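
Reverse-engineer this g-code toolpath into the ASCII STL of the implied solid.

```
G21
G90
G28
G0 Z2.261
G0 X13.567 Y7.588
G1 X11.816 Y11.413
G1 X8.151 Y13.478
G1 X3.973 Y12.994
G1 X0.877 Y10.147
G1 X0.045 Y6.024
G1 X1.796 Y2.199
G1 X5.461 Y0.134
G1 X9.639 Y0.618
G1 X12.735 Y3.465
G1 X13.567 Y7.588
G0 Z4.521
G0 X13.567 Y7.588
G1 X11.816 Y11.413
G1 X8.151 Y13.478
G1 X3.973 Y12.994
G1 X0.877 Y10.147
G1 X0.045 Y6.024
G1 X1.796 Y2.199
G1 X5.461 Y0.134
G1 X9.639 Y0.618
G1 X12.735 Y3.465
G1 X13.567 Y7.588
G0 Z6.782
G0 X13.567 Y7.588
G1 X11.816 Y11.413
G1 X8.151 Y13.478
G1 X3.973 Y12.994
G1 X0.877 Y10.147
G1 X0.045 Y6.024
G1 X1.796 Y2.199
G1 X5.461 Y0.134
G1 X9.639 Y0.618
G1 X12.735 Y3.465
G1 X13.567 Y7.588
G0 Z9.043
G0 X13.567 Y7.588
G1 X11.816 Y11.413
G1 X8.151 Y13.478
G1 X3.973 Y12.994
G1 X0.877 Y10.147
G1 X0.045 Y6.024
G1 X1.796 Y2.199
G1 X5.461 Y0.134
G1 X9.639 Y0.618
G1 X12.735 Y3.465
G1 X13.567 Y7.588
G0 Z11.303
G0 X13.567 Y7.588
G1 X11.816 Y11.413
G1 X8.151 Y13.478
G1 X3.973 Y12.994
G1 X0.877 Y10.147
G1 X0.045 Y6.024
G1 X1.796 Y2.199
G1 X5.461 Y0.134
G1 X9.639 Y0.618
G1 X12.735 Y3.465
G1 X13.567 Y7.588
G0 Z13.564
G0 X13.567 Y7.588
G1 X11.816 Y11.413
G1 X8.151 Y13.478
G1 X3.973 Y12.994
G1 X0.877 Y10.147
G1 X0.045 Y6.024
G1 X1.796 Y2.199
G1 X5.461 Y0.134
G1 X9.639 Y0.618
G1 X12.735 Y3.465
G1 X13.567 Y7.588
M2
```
solid part
  facet normal 0.0000 0.0000 -1.0000
    outer loop
      vertex 8.151 13.478 0.000
      vertex 11.816 11.413 0.000
      vertex 13.567 7.588 0.000
    endloop
  endfacet
  facet normal 0.0000 0.0000 -1.0000
    outer loop
      vertex 3.973 12.994 0.000
      vertex 8.151 13.478 0.000
      vertex 13.567 7.588 0.000
    endloop
  endfacet
  facet normal 0.0000 0.0000 -1.0000
    outer loop
      vertex 0.877 10.147 0.000
      vertex 3.973 12.994 0.000
      vertex 13.567 7.588 0.000
    endloop
  endfacet
  facet normal 0.0000 0.0000 -1.0000
    outer loop
      vertex 0.045 6.024 0.000
      vertex 0.877 10.147 0.000
      vertex 13.567 7.588 0.000
    endloop
  endfacet
  facet normal 0.0000 0.0000 -1.0000
    outer loop
      vertex 1.796 2.199 0.000
      vertex 0.045 6.024 0.000
      vertex 13.567 7.588 0.000
    endloop
  endfacet
  facet normal 0.0000 0.0000 -1.0000
    outer loop
      vertex 5.461 0.134 0.000
      vertex 1.796 2.199 0.000
      vertex 13.567 7.588 0.000
    endloop
  endfacet
  facet normal 0.0000 0.0000 -1.0000
    outer loop
      vertex 9.639 0.618 0.000
      vertex 5.461 0.134 0.000
      vertex 13.567 7.588 0.000
    endloop
  endfacet
  facet normal 0.0000 0.0000 -1.0000
    outer loop
      vertex 12.735 3.465 0.000
      vertex 9.639 0.618 0.000
      vertex 13.567 7.588 0.000
    endloop
  endfacet
  facet normal 0.0000 0.0000 1.0000
    outer loop
      vertex 13.567 7.588 13.564
      vertex 11.816 11.413 13.564
      vertex 8.151 13.478 13.564
    endloop
  endfacet
  facet normal 0.0000 0.0000 1.0000
    outer loop
      vertex 13.567 7.588 13.564
      vertex 8.151 13.478 13.564
      vertex 3.973 12.994 13.564
    endloop
  endfacet
  facet normal 0.0000 0.0000 1.0000
    outer loop
      vertex 13.567 7.588 13.564
      vertex 3.973 12.994 13.564
      vertex 0.877 10.147 13.564
    endloop
  endfacet
  facet normal 0.0000 0.0000 1.0000
    outer loop
      vertex 13.567 7.588 13.564
      vertex 0.877 10.147 13.564
      vertex 0.045 6.024 13.564
    endloop
  endfacet
  facet normal 0.0000 0.0000 1.0000
    outer loop
      vertex 13.567 7.588 13.564
      vertex 0.045 6.024 13.564
      vertex 1.796 2.199 13.564
    endloop
  endfacet
  facet normal 0.0000 0.0000 1.0000
    outer loop
      vertex 13.567 7.588 13.564
      vertex 1.796 2.199 13.564
      vertex 5.461 0.134 13.564
    endloop
  endfacet
  facet normal 0.0000 0.0000 1.0000
    outer loop
      vertex 13.567 7.588 13.564
      vertex 5.461 0.134 13.564
      vertex 9.639 0.618 13.564
    endloop
  endfacet
  facet normal 0.0000 0.0000 1.0000
    outer loop
      vertex 13.567 7.588 13.564
      vertex 9.639 0.618 13.564
      vertex 12.735 3.465 13.564
    endloop
  endfacet
  facet normal 0.9093 0.4162 0.0000
    outer loop
      vertex 13.567 7.588 0.000
      vertex 11.816 11.413 0.000
      vertex 11.816 11.413 13.564
    endloop
  endfacet
  facet normal 0.9093 0.4162 0.0000
    outer loop
      vertex 13.567 7.588 0.000
      vertex 11.816 11.413 13.564
      vertex 13.567 7.588 13.564
    endloop
  endfacet
  facet normal 0.4909 0.8712 0.0000
    outer loop
      vertex 11.816 11.413 0.000
      vertex 8.151 13.478 0.000
      vertex 8.151 13.478 13.564
    endloop
  endfacet
  facet normal 0.4909 0.8712 0.0000
    outer loop
      vertex 11.816 11.413 0.000
      vertex 8.151 13.478 13.564
      vertex 11.816 11.413 13.564
    endloop
  endfacet
  facet normal -0.1151 0.9934 0.0000
    outer loop
      vertex 8.151 13.478 0.000
      vertex 3.973 12.994 0.000
      vertex 3.973 12.994 13.564
    endloop
  endfacet
  facet normal -0.1151 0.9934 0.0000
    outer loop
      vertex 8.151 13.478 0.000
      vertex 3.973 12.994 13.564
      vertex 8.151 13.478 13.564
    endloop
  endfacet
  facet normal -0.6769 0.7361 0.0000
    outer loop
      vertex 3.973 12.994 0.000
      vertex 0.877 10.147 0.000
      vertex 0.877 10.147 13.564
    endloop
  endfacet
  facet normal -0.6769 0.7361 0.0000
    outer loop
      vertex 3.973 12.994 0.000
      vertex 0.877 10.147 13.564
      vertex 3.973 12.994 13.564
    endloop
  endfacet
  facet normal -0.9802 0.1978 0.0000
    outer loop
      vertex 0.877 10.147 0.000
      vertex 0.045 6.024 0.000
      vertex 0.045 6.024 13.564
    endloop
  endfacet
  facet normal -0.9802 0.1978 0.0000
    outer loop
      vertex 0.877 10.147 0.000
      vertex 0.045 6.024 13.564
      vertex 0.877 10.147 13.564
    endloop
  endfacet
  facet normal -0.9093 -0.4162 0.0000
    outer loop
      vertex 0.045 6.024 0.000
      vertex 1.796 2.199 0.000
      vertex 1.796 2.199 13.564
    endloop
  endfacet
  facet normal -0.9093 -0.4162 0.0000
    outer loop
      vertex 0.045 6.024 0.000
      vertex 1.796 2.199 13.564
      vertex 0.045 6.024 13.564
    endloop
  endfacet
  facet normal -0.4909 -0.8712 0.0000
    outer loop
      vertex 1.796 2.199 0.000
      vertex 5.461 0.134 0.000
      vertex 5.461 0.134 13.564
    endloop
  endfacet
  facet normal -0.4909 -0.8712 0.0000
    outer loop
      vertex 1.796 2.199 0.000
      vertex 5.461 0.134 13.564
      vertex 1.796 2.199 13.564
    endloop
  endfacet
  facet normal 0.1151 -0.9934 0.0000
    outer loop
      vertex 5.461 0.134 0.000
      vertex 9.639 0.618 0.000
      vertex 9.639 0.618 13.564
    endloop
  endfacet
  facet normal 0.1151 -0.9934 0.0000
    outer loop
      vertex 5.461 0.134 0.000
      vertex 9.639 0.618 13.564
      vertex 5.461 0.134 13.564
    endloop
  endfacet
  facet normal 0.6769 -0.7361 0.0000
    outer loop
      vertex 9.639 0.618 0.000
      vertex 12.735 3.465 0.000
      vertex 12.735 3.465 13.564
    endloop
  endfacet
  facet normal 0.6769 -0.7361 0.0000
    outer loop
      vertex 9.639 0.618 0.000
      vertex 12.735 3.465 13.564
      vertex 9.639 0.618 13.564
    endloop
  endfacet
  facet normal 0.9802 -0.1978 0.0000
    outer loop
      vertex 12.735 3.465 0.000
      vertex 13.567 7.588 0.000
      vertex 13.567 7.588 13.564
    endloop
  endfacet
  facet normal 0.9802 -0.1978 0.0000
    outer loop
      vertex 12.735 3.465 0.000
      vertex 13.567 7.588 13.564
      vertex 12.735 3.465 13.564
    endloop
  endfacet
endsolid part

The G0 Z moves step by Δz≈2.261 mm. Every layer's G1 loop is the same polygon, so the solid is a straight extrusion of it from z=0 to z≈13.6. Closing with flat bottom and top caps and triangulating gives 36 facets — a regular 10-sided prism (a cylinder approximated with 10 flat sides), circumscribed radius ≈ 6.81 mm, height ≈ 13.6 mm.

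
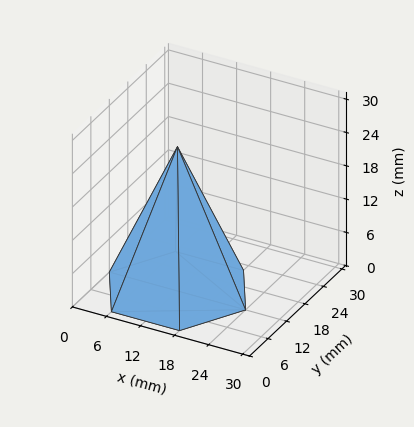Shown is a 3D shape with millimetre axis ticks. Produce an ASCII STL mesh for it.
Reading the render: the shape is a regular 6-sided pyramid, base circumscribed radius ≈ 12 mm, apex at z ≈ 26 mm (dimensions read to the nearest mm from the axis ticks). For the STL, each face is triangulated and given an outward normal.

solid part
  facet normal 0.0000 0.0000 -1.0000
    outer loop
      vertex 6.00 22.39 0.00
      vertex 18.00 22.39 0.00
      vertex 24.00 12.00 0.00
    endloop
  endfacet
  facet normal 0.0000 0.0000 -1.0000
    outer loop
      vertex 0.00 12.00 0.00
      vertex 6.00 22.39 0.00
      vertex 24.00 12.00 0.00
    endloop
  endfacet
  facet normal 0.0000 0.0000 -1.0000
    outer loop
      vertex 6.00 1.61 0.00
      vertex 0.00 12.00 0.00
      vertex 24.00 12.00 0.00
    endloop
  endfacet
  facet normal 0.0000 0.0000 -1.0000
    outer loop
      vertex 18.00 1.61 0.00
      vertex 6.00 1.61 0.00
      vertex 24.00 12.00 0.00
    endloop
  endfacet
  facet normal 0.8041 0.4644 0.3711
    outer loop
      vertex 24.00 12.00 0.00
      vertex 18.00 22.39 0.00
      vertex 12.00 12.00 26.00
    endloop
  endfacet
  facet normal 0.0000 0.9286 0.3711
    outer loop
      vertex 18.00 22.39 0.00
      vertex 6.00 22.39 0.00
      vertex 12.00 12.00 26.00
    endloop
  endfacet
  facet normal -0.8041 0.4644 0.3711
    outer loop
      vertex 6.00 22.39 0.00
      vertex 0.00 12.00 0.00
      vertex 12.00 12.00 26.00
    endloop
  endfacet
  facet normal -0.8041 -0.4644 0.3711
    outer loop
      vertex 0.00 12.00 0.00
      vertex 6.00 1.61 0.00
      vertex 12.00 12.00 26.00
    endloop
  endfacet
  facet normal 0.0000 -0.9286 0.3711
    outer loop
      vertex 6.00 1.61 0.00
      vertex 18.00 1.61 0.00
      vertex 12.00 12.00 26.00
    endloop
  endfacet
  facet normal 0.8041 -0.4644 0.3711
    outer loop
      vertex 18.00 1.61 0.00
      vertex 24.00 12.00 0.00
      vertex 12.00 12.00 26.00
    endloop
  endfacet
endsolid part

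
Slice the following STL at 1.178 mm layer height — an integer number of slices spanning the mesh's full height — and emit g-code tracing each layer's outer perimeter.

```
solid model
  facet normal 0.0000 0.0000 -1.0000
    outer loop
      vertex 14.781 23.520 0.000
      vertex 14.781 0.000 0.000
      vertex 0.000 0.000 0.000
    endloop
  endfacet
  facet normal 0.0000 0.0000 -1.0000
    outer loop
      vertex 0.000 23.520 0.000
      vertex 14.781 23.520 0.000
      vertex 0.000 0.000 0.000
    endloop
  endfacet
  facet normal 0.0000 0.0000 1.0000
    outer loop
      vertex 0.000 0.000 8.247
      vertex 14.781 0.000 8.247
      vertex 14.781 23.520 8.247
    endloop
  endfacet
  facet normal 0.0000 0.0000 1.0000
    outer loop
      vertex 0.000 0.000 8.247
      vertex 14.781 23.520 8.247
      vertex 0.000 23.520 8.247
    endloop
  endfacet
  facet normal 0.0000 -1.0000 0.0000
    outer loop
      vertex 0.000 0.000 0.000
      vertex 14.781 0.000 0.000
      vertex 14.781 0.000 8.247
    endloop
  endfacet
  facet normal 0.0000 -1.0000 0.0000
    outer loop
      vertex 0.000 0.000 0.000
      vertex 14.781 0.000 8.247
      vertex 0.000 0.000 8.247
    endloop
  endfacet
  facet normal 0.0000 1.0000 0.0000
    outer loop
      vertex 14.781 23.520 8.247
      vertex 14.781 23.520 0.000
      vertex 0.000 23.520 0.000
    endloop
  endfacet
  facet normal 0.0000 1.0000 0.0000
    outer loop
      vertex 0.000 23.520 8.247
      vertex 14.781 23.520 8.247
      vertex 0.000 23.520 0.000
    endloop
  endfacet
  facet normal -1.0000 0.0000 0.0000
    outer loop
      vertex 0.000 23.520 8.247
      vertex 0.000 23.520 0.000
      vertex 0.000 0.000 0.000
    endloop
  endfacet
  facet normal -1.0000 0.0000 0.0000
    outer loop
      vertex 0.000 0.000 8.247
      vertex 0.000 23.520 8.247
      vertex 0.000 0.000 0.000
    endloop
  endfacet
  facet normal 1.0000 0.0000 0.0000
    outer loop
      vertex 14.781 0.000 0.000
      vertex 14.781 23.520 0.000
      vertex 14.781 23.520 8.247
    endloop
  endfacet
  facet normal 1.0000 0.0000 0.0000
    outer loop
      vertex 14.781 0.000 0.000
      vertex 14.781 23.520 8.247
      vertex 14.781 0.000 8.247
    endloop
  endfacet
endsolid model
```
; perimeter-only toolpath
G21 ; units = mm
G90 ; absolute positioning
G28 ; home
; layer 1
G0 Z1.178
G0 X0.000 Y0.000
G1 X14.781 Y0.000
G1 X14.781 Y23.520
G1 X0.000 Y23.520
G1 X0.000 Y0.000
; layer 2
G0 Z2.356
G0 X0.000 Y0.000
G1 X14.781 Y0.000
G1 X14.781 Y23.520
G1 X0.000 Y23.520
G1 X0.000 Y0.000
; layer 3
G0 Z3.534
G0 X0.000 Y0.000
G1 X14.781 Y0.000
G1 X14.781 Y23.520
G1 X0.000 Y23.520
G1 X0.000 Y0.000
; layer 4
G0 Z4.713
G0 X0.000 Y0.000
G1 X14.781 Y0.000
G1 X14.781 Y23.520
G1 X0.000 Y23.520
G1 X0.000 Y0.000
; layer 5
G0 Z5.891
G0 X0.000 Y0.000
G1 X14.781 Y0.000
G1 X14.781 Y23.520
G1 X0.000 Y23.520
G1 X0.000 Y0.000
; layer 6
G0 Z7.069
G0 X0.000 Y0.000
G1 X14.781 Y0.000
G1 X14.781 Y23.520
G1 X0.000 Y23.520
G1 X0.000 Y0.000
; layer 7
G0 Z8.247
G0 X0.000 Y0.000
G1 X14.781 Y0.000
G1 X14.781 Y23.520
G1 X0.000 Y23.520
G1 X0.000 Y0.000
M2 ; end

The solid is a rectangular box, roughly 14.8 × 23.5 mm footprint and 8.25 mm tall. Slicing at Δz = 1.178 mm — 7 equal slices spanning the solid's height, so layer i sits at z = i·h/7 — gives 7 non-empty perimeters. Each is a 4-segment closed polygon; G0 lifts to the layer z and rapids to the start vertex, then G1 traces the edges.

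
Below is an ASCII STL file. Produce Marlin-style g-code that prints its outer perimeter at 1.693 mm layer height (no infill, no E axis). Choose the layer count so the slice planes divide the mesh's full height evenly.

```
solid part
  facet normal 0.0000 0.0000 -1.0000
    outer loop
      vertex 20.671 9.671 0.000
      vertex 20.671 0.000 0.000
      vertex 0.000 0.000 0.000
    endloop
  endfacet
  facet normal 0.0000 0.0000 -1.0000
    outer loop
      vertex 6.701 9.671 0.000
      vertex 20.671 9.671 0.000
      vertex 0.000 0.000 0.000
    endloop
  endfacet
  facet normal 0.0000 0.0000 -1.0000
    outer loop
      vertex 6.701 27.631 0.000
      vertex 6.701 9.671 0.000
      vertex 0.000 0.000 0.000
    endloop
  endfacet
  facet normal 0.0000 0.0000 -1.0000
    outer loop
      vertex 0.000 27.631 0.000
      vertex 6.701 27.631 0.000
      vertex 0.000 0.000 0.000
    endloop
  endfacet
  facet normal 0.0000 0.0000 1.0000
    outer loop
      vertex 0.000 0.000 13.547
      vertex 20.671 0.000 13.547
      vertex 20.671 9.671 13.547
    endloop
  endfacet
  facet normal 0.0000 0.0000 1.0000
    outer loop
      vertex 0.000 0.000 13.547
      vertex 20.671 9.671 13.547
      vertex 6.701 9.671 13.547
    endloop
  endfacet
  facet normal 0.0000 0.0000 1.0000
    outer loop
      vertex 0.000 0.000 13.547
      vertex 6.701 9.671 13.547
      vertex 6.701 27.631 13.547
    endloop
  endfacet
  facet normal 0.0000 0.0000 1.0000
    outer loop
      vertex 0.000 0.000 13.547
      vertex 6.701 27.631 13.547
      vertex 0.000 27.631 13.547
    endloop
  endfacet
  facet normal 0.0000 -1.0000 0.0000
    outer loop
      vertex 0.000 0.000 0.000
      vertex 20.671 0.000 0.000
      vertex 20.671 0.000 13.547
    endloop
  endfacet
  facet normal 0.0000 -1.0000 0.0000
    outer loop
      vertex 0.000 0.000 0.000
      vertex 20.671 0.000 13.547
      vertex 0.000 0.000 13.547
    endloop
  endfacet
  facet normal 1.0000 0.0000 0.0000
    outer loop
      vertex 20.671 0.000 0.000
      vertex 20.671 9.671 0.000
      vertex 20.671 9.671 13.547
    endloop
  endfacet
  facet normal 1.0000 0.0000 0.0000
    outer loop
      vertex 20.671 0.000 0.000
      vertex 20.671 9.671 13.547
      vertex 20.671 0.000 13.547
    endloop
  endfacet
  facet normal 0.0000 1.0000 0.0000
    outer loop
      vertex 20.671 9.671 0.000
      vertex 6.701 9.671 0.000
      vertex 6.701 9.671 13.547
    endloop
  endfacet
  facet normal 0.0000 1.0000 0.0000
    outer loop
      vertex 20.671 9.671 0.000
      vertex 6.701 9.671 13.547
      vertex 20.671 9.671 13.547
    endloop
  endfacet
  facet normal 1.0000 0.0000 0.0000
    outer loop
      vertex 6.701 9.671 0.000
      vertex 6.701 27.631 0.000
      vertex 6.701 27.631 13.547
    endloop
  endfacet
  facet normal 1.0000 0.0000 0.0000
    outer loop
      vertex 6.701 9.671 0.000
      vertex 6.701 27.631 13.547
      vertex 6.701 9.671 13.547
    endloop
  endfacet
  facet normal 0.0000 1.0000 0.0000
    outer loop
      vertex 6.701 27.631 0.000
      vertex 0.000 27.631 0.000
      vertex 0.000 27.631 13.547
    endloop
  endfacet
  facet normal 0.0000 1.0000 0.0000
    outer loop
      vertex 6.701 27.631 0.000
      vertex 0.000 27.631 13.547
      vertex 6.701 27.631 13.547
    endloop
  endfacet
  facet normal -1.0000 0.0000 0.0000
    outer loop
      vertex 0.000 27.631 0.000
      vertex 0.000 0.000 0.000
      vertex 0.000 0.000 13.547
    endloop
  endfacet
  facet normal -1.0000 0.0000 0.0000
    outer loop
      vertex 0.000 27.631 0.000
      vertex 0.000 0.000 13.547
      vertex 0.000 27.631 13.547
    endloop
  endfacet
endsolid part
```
; perimeter-only toolpath
G21 ; units = mm
G90 ; absolute positioning
G28 ; home
; layer 1
G0 Z1.693
G0 X0.000 Y0.000
G1 X20.671 Y0.000
G1 X20.671 Y9.671
G1 X6.701 Y9.671
G1 X6.701 Y27.631
G1 X0.000 Y27.631
G1 X0.000 Y0.000
; layer 2
G0 Z3.387
G0 X0.000 Y0.000
G1 X20.671 Y0.000
G1 X20.671 Y9.671
G1 X6.701 Y9.671
G1 X6.701 Y27.631
G1 X0.000 Y27.631
G1 X0.000 Y0.000
; layer 3
G0 Z5.080
G0 X0.000 Y0.000
G1 X20.671 Y0.000
G1 X20.671 Y9.671
G1 X6.701 Y9.671
G1 X6.701 Y27.631
G1 X0.000 Y27.631
G1 X0.000 Y0.000
; layer 4
G0 Z6.774
G0 X0.000 Y0.000
G1 X20.671 Y0.000
G1 X20.671 Y9.671
G1 X6.701 Y9.671
G1 X6.701 Y27.631
G1 X0.000 Y27.631
G1 X0.000 Y0.000
; layer 5
G0 Z8.467
G0 X0.000 Y0.000
G1 X20.671 Y0.000
G1 X20.671 Y9.671
G1 X6.701 Y9.671
G1 X6.701 Y27.631
G1 X0.000 Y27.631
G1 X0.000 Y0.000
; layer 6
G0 Z10.160
G0 X0.000 Y0.000
G1 X20.671 Y0.000
G1 X20.671 Y9.671
G1 X6.701 Y9.671
G1 X6.701 Y27.631
G1 X0.000 Y27.631
G1 X0.000 Y0.000
; layer 7
G0 Z11.854
G0 X0.000 Y0.000
G1 X20.671 Y0.000
G1 X20.671 Y9.671
G1 X6.701 Y9.671
G1 X6.701 Y27.631
G1 X0.000 Y27.631
G1 X0.000 Y0.000
; layer 8
G0 Z13.547
G0 X0.000 Y0.000
G1 X20.671 Y0.000
G1 X20.671 Y9.671
G1 X6.701 Y9.671
G1 X6.701 Y27.631
G1 X0.000 Y27.631
G1 X0.000 Y0.000
M2 ; end

The solid is an L-shaped prism: outer 20.7 × 27.6 mm, arm thicknesses ≈ 9.67 mm (horizontal) and 6.7 mm (vertical), extruded 13.5 mm in z. Slicing at Δz = 1.693 mm — 8 equal slices spanning the solid's height, so layer i sits at z = i·h/8 — gives 8 non-empty perimeters. Each is a 6-segment closed polygon; G0 lifts to the layer z and rapids to the start vertex, then G1 traces the edges.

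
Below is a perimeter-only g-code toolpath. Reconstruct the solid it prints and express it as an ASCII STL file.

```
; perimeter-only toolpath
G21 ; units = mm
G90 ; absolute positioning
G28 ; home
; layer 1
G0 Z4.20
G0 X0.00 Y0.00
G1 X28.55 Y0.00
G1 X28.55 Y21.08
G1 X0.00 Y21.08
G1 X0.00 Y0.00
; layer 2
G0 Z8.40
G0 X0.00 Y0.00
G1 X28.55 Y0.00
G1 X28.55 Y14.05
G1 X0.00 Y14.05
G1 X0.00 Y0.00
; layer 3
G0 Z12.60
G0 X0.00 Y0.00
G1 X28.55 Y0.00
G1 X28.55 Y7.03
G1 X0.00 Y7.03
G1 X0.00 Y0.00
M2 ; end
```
solid part
  facet normal 0.0000 0.0000 -1.0000
    outer loop
      vertex 28.55 28.11 0.00
      vertex 28.55 0.00 0.00
      vertex 0.00 0.00 0.00
    endloop
  endfacet
  facet normal 0.0000 0.0000 -1.0000
    outer loop
      vertex 0.00 28.11 0.00
      vertex 28.55 28.11 0.00
      vertex 0.00 0.00 0.00
    endloop
  endfacet
  facet normal 0.0000 -1.0000 0.0000
    outer loop
      vertex 0.00 0.00 0.00
      vertex 28.55 0.00 0.00
      vertex 28.55 0.00 16.80
    endloop
  endfacet
  facet normal 0.0000 -1.0000 0.0000
    outer loop
      vertex 0.00 0.00 0.00
      vertex 28.55 0.00 16.80
      vertex 0.00 0.00 16.80
    endloop
  endfacet
  facet normal 0.0000 0.5130 0.8584
    outer loop
      vertex 0.00 0.00 16.80
      vertex 28.55 0.00 16.80
      vertex 28.55 28.11 0.00
    endloop
  endfacet
  facet normal 0.0000 0.5130 0.8584
    outer loop
      vertex 0.00 0.00 16.80
      vertex 28.55 28.11 0.00
      vertex 0.00 28.11 0.00
    endloop
  endfacet
  facet normal -1.0000 0.0000 0.0000
    outer loop
      vertex 0.00 0.00 16.80
      vertex 0.00 28.11 0.00
      vertex 0.00 0.00 0.00
    endloop
  endfacet
  facet normal 1.0000 0.0000 0.0000
    outer loop
      vertex 28.55 0.00 0.00
      vertex 28.55 28.11 0.00
      vertex 28.55 0.00 16.80
    endloop
  endfacet
endsolid part

The G0 Z moves step by Δz≈4.20 mm. The G1 loops shrink linearly with z, so the solid tapers from its base footprint up to z≈16.8. Closing with a flat bottom cap and the tapered top and triangulating gives 8 facets — a wedge (ramp): 28.6 × 28.1 mm base, rising to 16.8 mm along the y=0 edge and sloping linearly to z=0 at y=28.1.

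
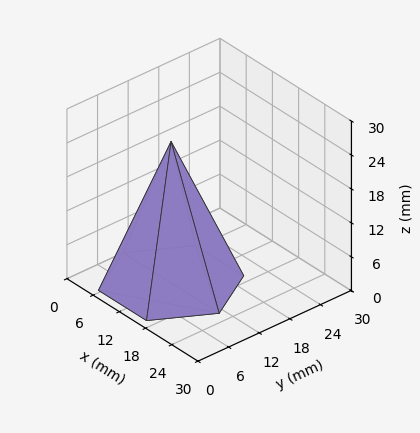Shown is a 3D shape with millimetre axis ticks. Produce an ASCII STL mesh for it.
Reading the render: the shape is a regular 6-sided pyramid, base circumscribed radius ≈ 11 mm, apex at z ≈ 25 mm (dimensions read to the nearest mm from the axis ticks). For the STL, each face is triangulated and given an outward normal.

solid part
  facet normal 0.0000 0.0000 -1.0000
    outer loop
      vertex 5.500 20.526 0.000
      vertex 16.500 20.526 0.000
      vertex 22.000 11.000 0.000
    endloop
  endfacet
  facet normal 0.0000 0.0000 -1.0000
    outer loop
      vertex 0.000 11.000 0.000
      vertex 5.500 20.526 0.000
      vertex 22.000 11.000 0.000
    endloop
  endfacet
  facet normal 0.0000 0.0000 -1.0000
    outer loop
      vertex 5.500 1.474 0.000
      vertex 0.000 11.000 0.000
      vertex 22.000 11.000 0.000
    endloop
  endfacet
  facet normal 0.0000 0.0000 -1.0000
    outer loop
      vertex 16.500 1.474 0.000
      vertex 5.500 1.474 0.000
      vertex 22.000 11.000 0.000
    endloop
  endfacet
  facet normal 0.8093 0.4672 0.3561
    outer loop
      vertex 22.000 11.000 0.000
      vertex 16.500 20.526 0.000
      vertex 11.000 11.000 25.000
    endloop
  endfacet
  facet normal 0.0000 0.9345 0.3561
    outer loop
      vertex 16.500 20.526 0.000
      vertex 5.500 20.526 0.000
      vertex 11.000 11.000 25.000
    endloop
  endfacet
  facet normal -0.8093 0.4672 0.3561
    outer loop
      vertex 5.500 20.526 0.000
      vertex 0.000 11.000 0.000
      vertex 11.000 11.000 25.000
    endloop
  endfacet
  facet normal -0.8093 -0.4672 0.3561
    outer loop
      vertex 0.000 11.000 0.000
      vertex 5.500 1.474 0.000
      vertex 11.000 11.000 25.000
    endloop
  endfacet
  facet normal 0.0000 -0.9345 0.3561
    outer loop
      vertex 5.500 1.474 0.000
      vertex 16.500 1.474 0.000
      vertex 11.000 11.000 25.000
    endloop
  endfacet
  facet normal 0.8093 -0.4672 0.3561
    outer loop
      vertex 16.500 1.474 0.000
      vertex 22.000 11.000 0.000
      vertex 11.000 11.000 25.000
    endloop
  endfacet
endsolid part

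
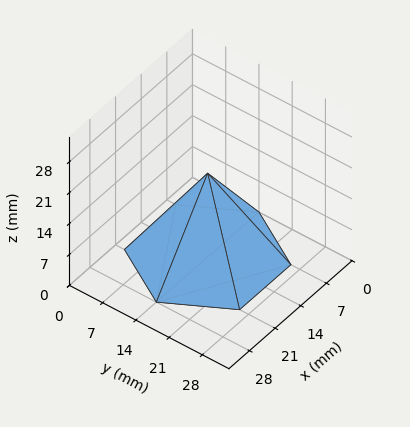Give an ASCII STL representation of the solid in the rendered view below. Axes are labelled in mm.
Reading the render: the shape is a regular 6-sided pyramid, base circumscribed radius ≈ 14 mm, apex at z ≈ 19 mm (dimensions read to the nearest mm from the axis ticks). For the STL, each face is triangulated and given an outward normal.

solid part
  facet normal 0.0000 0.0000 -1.0000
    outer loop
      vertex 7.000 26.124 0.000
      vertex 21.000 26.124 0.000
      vertex 28.000 14.000 0.000
    endloop
  endfacet
  facet normal 0.0000 0.0000 -1.0000
    outer loop
      vertex 0.000 14.000 0.000
      vertex 7.000 26.124 0.000
      vertex 28.000 14.000 0.000
    endloop
  endfacet
  facet normal 0.0000 0.0000 -1.0000
    outer loop
      vertex 7.000 1.876 0.000
      vertex 0.000 14.000 0.000
      vertex 28.000 14.000 0.000
    endloop
  endfacet
  facet normal 0.0000 0.0000 -1.0000
    outer loop
      vertex 21.000 1.876 0.000
      vertex 7.000 1.876 0.000
      vertex 28.000 14.000 0.000
    endloop
  endfacet
  facet normal 0.7300 0.4215 0.5379
    outer loop
      vertex 28.000 14.000 0.000
      vertex 21.000 26.124 0.000
      vertex 14.000 14.000 19.000
    endloop
  endfacet
  facet normal 0.0000 0.8430 0.5379
    outer loop
      vertex 21.000 26.124 0.000
      vertex 7.000 26.124 0.000
      vertex 14.000 14.000 19.000
    endloop
  endfacet
  facet normal -0.7300 0.4215 0.5379
    outer loop
      vertex 7.000 26.124 0.000
      vertex 0.000 14.000 0.000
      vertex 14.000 14.000 19.000
    endloop
  endfacet
  facet normal -0.7300 -0.4215 0.5379
    outer loop
      vertex 0.000 14.000 0.000
      vertex 7.000 1.876 0.000
      vertex 14.000 14.000 19.000
    endloop
  endfacet
  facet normal 0.0000 -0.8430 0.5379
    outer loop
      vertex 7.000 1.876 0.000
      vertex 21.000 1.876 0.000
      vertex 14.000 14.000 19.000
    endloop
  endfacet
  facet normal 0.7300 -0.4215 0.5379
    outer loop
      vertex 21.000 1.876 0.000
      vertex 28.000 14.000 0.000
      vertex 14.000 14.000 19.000
    endloop
  endfacet
endsolid part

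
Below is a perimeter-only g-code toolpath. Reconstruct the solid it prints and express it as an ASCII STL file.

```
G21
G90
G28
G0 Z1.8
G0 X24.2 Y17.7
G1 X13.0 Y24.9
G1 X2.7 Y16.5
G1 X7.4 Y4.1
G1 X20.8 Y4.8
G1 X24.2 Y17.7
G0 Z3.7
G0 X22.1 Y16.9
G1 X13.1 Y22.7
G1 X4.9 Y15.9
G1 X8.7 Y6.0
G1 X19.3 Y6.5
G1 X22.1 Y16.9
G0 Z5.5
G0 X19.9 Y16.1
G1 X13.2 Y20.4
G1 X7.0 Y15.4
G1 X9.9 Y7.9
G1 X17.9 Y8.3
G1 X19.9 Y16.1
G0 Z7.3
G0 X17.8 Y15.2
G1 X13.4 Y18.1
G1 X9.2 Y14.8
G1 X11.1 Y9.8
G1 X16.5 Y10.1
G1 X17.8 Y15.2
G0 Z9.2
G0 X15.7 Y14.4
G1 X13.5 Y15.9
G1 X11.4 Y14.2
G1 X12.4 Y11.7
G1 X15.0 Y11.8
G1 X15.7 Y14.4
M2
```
solid part
  facet normal 0.0000 0.0000 -1.0000
    outer loop
      vertex 0.5 17.1 0.0
      vertex 12.9 27.2 0.0
      vertex 26.3 18.5 0.0
    endloop
  endfacet
  facet normal 0.0000 0.0000 -1.0000
    outer loop
      vertex 6.2 2.2 0.0
      vertex 0.5 17.1 0.0
      vertex 26.3 18.5 0.0
    endloop
  endfacet
  facet normal 0.0000 0.0000 -1.0000
    outer loop
      vertex 22.2 3.0 0.0
      vertex 6.2 2.2 0.0
      vertex 26.3 18.5 0.0
    endloop
  endfacet
  facet normal 0.3846 0.5924 0.7079
    outer loop
      vertex 26.3 18.5 0.0
      vertex 12.9 27.2 0.0
      vertex 13.6 13.6 11.0
    endloop
  endfacet
  facet normal -0.4468 0.5486 0.7067
    outer loop
      vertex 12.9 27.2 0.0
      vertex 0.5 17.1 0.0
      vertex 13.6 13.6 11.0
    endloop
  endfacet
  facet normal -0.6609 -0.2528 0.7066
    outer loop
      vertex 0.5 17.1 0.0
      vertex 6.2 2.2 0.0
      vertex 13.6 13.6 11.0
    endloop
  endfacet
  facet normal 0.0353 -0.7057 0.7076
    outer loop
      vertex 6.2 2.2 0.0
      vertex 22.2 3.0 0.0
      vertex 13.6 13.6 11.0
    endloop
  endfacet
  facet normal 0.6828 -0.1806 0.7079
    outer loop
      vertex 22.2 3.0 0.0
      vertex 26.3 18.5 0.0
      vertex 13.6 13.6 11.0
    endloop
  endfacet
endsolid part

The G0 Z moves step by Δz≈1.8 mm. The G1 loops shrink linearly with z, so the solid tapers from its base footprint up to z≈11. Closing with a flat bottom cap and the tapered top and triangulating gives 8 facets — a regular 5-sided pyramid, base circumscribed radius ≈ 13.6 mm, apex at z ≈ 11 mm.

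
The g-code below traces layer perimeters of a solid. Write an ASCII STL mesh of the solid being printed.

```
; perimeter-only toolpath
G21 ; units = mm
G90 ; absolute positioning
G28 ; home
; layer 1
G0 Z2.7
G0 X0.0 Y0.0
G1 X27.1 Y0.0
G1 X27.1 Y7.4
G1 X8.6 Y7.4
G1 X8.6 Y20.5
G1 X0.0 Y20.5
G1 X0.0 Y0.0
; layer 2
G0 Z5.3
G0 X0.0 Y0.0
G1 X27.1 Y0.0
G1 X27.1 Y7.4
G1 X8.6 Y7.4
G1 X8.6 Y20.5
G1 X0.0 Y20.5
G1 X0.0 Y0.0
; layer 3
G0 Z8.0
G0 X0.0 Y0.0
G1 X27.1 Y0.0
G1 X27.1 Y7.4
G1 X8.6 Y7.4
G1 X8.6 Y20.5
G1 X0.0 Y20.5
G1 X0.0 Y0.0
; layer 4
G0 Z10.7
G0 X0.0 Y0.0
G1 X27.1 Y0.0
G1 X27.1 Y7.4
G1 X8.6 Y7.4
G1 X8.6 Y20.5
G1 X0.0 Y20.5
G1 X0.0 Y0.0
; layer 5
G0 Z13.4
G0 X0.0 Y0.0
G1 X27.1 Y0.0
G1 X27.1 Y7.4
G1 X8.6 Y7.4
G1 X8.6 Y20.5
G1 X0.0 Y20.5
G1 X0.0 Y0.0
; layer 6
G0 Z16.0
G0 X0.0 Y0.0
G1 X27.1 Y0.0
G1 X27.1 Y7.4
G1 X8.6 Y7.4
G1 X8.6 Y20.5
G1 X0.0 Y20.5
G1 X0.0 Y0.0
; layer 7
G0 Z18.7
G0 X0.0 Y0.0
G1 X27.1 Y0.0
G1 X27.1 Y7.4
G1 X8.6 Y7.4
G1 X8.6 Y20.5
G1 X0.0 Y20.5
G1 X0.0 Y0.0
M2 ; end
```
solid part
  facet normal 0.0000 0.0000 -1.0000
    outer loop
      vertex 27.1 7.4 0.0
      vertex 27.1 0.0 0.0
      vertex 0.0 0.0 0.0
    endloop
  endfacet
  facet normal 0.0000 0.0000 -1.0000
    outer loop
      vertex 8.6 7.4 0.0
      vertex 27.1 7.4 0.0
      vertex 0.0 0.0 0.0
    endloop
  endfacet
  facet normal 0.0000 0.0000 -1.0000
    outer loop
      vertex 8.6 20.5 0.0
      vertex 8.6 7.4 0.0
      vertex 0.0 0.0 0.0
    endloop
  endfacet
  facet normal 0.0000 0.0000 -1.0000
    outer loop
      vertex 0.0 20.5 0.0
      vertex 8.6 20.5 0.0
      vertex 0.0 0.0 0.0
    endloop
  endfacet
  facet normal 0.0000 0.0000 1.0000
    outer loop
      vertex 0.0 0.0 18.7
      vertex 27.1 0.0 18.7
      vertex 27.1 7.4 18.7
    endloop
  endfacet
  facet normal 0.0000 0.0000 1.0000
    outer loop
      vertex 0.0 0.0 18.7
      vertex 27.1 7.4 18.7
      vertex 8.6 7.4 18.7
    endloop
  endfacet
  facet normal 0.0000 0.0000 1.0000
    outer loop
      vertex 0.0 0.0 18.7
      vertex 8.6 7.4 18.7
      vertex 8.6 20.5 18.7
    endloop
  endfacet
  facet normal 0.0000 0.0000 1.0000
    outer loop
      vertex 0.0 0.0 18.7
      vertex 8.6 20.5 18.7
      vertex 0.0 20.5 18.7
    endloop
  endfacet
  facet normal 0.0000 -1.0000 0.0000
    outer loop
      vertex 0.0 0.0 0.0
      vertex 27.1 0.0 0.0
      vertex 27.1 0.0 18.7
    endloop
  endfacet
  facet normal 0.0000 -1.0000 0.0000
    outer loop
      vertex 0.0 0.0 0.0
      vertex 27.1 0.0 18.7
      vertex 0.0 0.0 18.7
    endloop
  endfacet
  facet normal 1.0000 0.0000 0.0000
    outer loop
      vertex 27.1 0.0 0.0
      vertex 27.1 7.4 0.0
      vertex 27.1 7.4 18.7
    endloop
  endfacet
  facet normal 1.0000 0.0000 0.0000
    outer loop
      vertex 27.1 0.0 0.0
      vertex 27.1 7.4 18.7
      vertex 27.1 0.0 18.7
    endloop
  endfacet
  facet normal 0.0000 1.0000 0.0000
    outer loop
      vertex 27.1 7.4 0.0
      vertex 8.6 7.4 0.0
      vertex 8.6 7.4 18.7
    endloop
  endfacet
  facet normal 0.0000 1.0000 0.0000
    outer loop
      vertex 27.1 7.4 0.0
      vertex 8.6 7.4 18.7
      vertex 27.1 7.4 18.7
    endloop
  endfacet
  facet normal 1.0000 0.0000 0.0000
    outer loop
      vertex 8.6 7.4 0.0
      vertex 8.6 20.5 0.0
      vertex 8.6 20.5 18.7
    endloop
  endfacet
  facet normal 1.0000 0.0000 0.0000
    outer loop
      vertex 8.6 7.4 0.0
      vertex 8.6 20.5 18.7
      vertex 8.6 7.4 18.7
    endloop
  endfacet
  facet normal 0.0000 1.0000 0.0000
    outer loop
      vertex 8.6 20.5 0.0
      vertex 0.0 20.5 0.0
      vertex 0.0 20.5 18.7
    endloop
  endfacet
  facet normal 0.0000 1.0000 0.0000
    outer loop
      vertex 8.6 20.5 0.0
      vertex 0.0 20.5 18.7
      vertex 8.6 20.5 18.7
    endloop
  endfacet
  facet normal -1.0000 0.0000 0.0000
    outer loop
      vertex 0.0 20.5 0.0
      vertex 0.0 0.0 0.0
      vertex 0.0 0.0 18.7
    endloop
  endfacet
  facet normal -1.0000 0.0000 0.0000
    outer loop
      vertex 0.0 20.5 0.0
      vertex 0.0 0.0 18.7
      vertex 0.0 20.5 18.7
    endloop
  endfacet
endsolid part

The G0 Z moves step by Δz≈2.7 mm. Every layer's G1 loop is the same polygon, so the solid is a straight extrusion of it from z=0 to z≈18.7. Closing with flat bottom and top caps and triangulating gives 20 facets — an L-shaped prism: outer 27.1 × 20.5 mm, arm thicknesses ≈ 7.4 mm (horizontal) and 8.6 mm (vertical), extruded 18.7 mm in z.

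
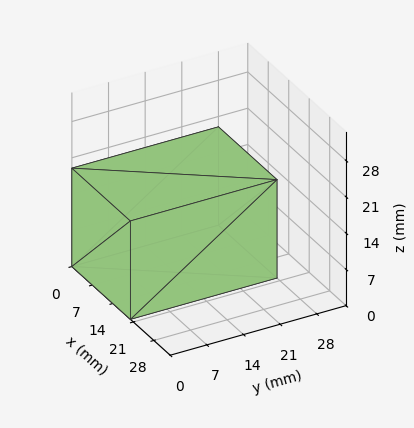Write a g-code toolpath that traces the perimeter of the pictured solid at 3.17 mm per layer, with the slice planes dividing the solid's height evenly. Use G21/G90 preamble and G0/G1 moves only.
Reading the render: the shape is a rectangular box, roughly 20 × 28 mm footprint and 19 mm tall (dimensions read to the nearest mm from the axis ticks). For the g-code, the solid's height is divided into equal slices at the stated Δz and each level perimeter traced with G1 moves after a G0 lift.

; perimeter-only toolpath
G21 ; units = mm
G90 ; absolute positioning
G28 ; home
; layer 1
G0 Z3.17
G0 X0.00 Y0.00
G1 X20.00 Y0.00
G1 X20.00 Y28.00
G1 X0.00 Y28.00
G1 X0.00 Y0.00
; layer 2
G0 Z6.33
G0 X0.00 Y0.00
G1 X20.00 Y0.00
G1 X20.00 Y28.00
G1 X0.00 Y28.00
G1 X0.00 Y0.00
; layer 3
G0 Z9.50
G0 X0.00 Y0.00
G1 X20.00 Y0.00
G1 X20.00 Y28.00
G1 X0.00 Y28.00
G1 X0.00 Y0.00
; layer 4
G0 Z12.67
G0 X0.00 Y0.00
G1 X20.00 Y0.00
G1 X20.00 Y28.00
G1 X0.00 Y28.00
G1 X0.00 Y0.00
; layer 5
G0 Z15.83
G0 X0.00 Y0.00
G1 X20.00 Y0.00
G1 X20.00 Y28.00
G1 X0.00 Y28.00
G1 X0.00 Y0.00
; layer 6
G0 Z19.00
G0 X0.00 Y0.00
G1 X20.00 Y0.00
G1 X20.00 Y28.00
G1 X0.00 Y28.00
G1 X0.00 Y0.00
M2 ; end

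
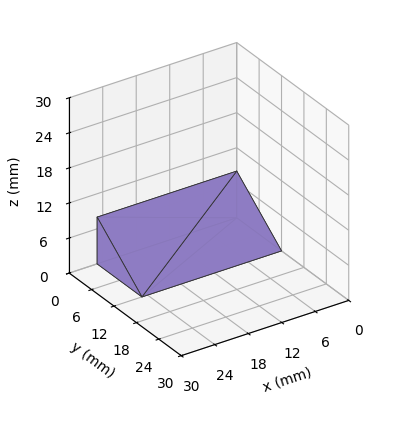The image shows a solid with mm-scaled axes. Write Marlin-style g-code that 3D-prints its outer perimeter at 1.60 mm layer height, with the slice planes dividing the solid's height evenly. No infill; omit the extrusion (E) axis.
Reading the render: the shape is a wedge (ramp): 25 × 12 mm base, rising to 8 mm along the y=0 edge and sloping linearly to z=0 at y=12 (dimensions read to the nearest mm from the axis ticks). For the g-code, the solid's height is divided into equal slices at the stated Δz and each level perimeter traced with G1 moves after a G0 lift.

; perimeter-only toolpath
G21 ; units = mm
G90 ; absolute positioning
G28 ; home
; layer 1
G0 Z1.60
G0 X0.00 Y0.00
G1 X25.00 Y0.00
G1 X25.00 Y9.60
G1 X0.00 Y9.60
G1 X0.00 Y0.00
; layer 2
G0 Z3.20
G0 X0.00 Y0.00
G1 X25.00 Y0.00
G1 X25.00 Y7.20
G1 X0.00 Y7.20
G1 X0.00 Y0.00
; layer 3
G0 Z4.80
G0 X0.00 Y0.00
G1 X25.00 Y0.00
G1 X25.00 Y4.80
G1 X0.00 Y4.80
G1 X0.00 Y0.00
; layer 4
G0 Z6.40
G0 X0.00 Y0.00
G1 X25.00 Y0.00
G1 X25.00 Y2.40
G1 X0.00 Y2.40
G1 X0.00 Y0.00
M2 ; end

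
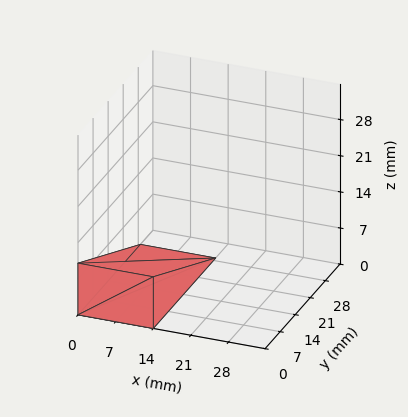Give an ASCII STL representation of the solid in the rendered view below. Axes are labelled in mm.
Reading the render: the shape is a wedge (ramp): 14 × 29 mm base, rising to 10 mm along the y=0 edge and sloping linearly to z=0 at y=29 (dimensions read to the nearest mm from the axis ticks). For the STL, each face is triangulated and given an outward normal.

solid part
  facet normal 0.0000 0.0000 -1.0000
    outer loop
      vertex 14.000 29.000 0.000
      vertex 14.000 0.000 0.000
      vertex 0.000 0.000 0.000
    endloop
  endfacet
  facet normal 0.0000 0.0000 -1.0000
    outer loop
      vertex 0.000 29.000 0.000
      vertex 14.000 29.000 0.000
      vertex 0.000 0.000 0.000
    endloop
  endfacet
  facet normal 0.0000 -1.0000 0.0000
    outer loop
      vertex 0.000 0.000 0.000
      vertex 14.000 0.000 0.000
      vertex 14.000 0.000 10.000
    endloop
  endfacet
  facet normal 0.0000 -1.0000 0.0000
    outer loop
      vertex 0.000 0.000 0.000
      vertex 14.000 0.000 10.000
      vertex 0.000 0.000 10.000
    endloop
  endfacet
  facet normal 0.0000 0.3260 0.9454
    outer loop
      vertex 0.000 0.000 10.000
      vertex 14.000 0.000 10.000
      vertex 14.000 29.000 0.000
    endloop
  endfacet
  facet normal 0.0000 0.3260 0.9454
    outer loop
      vertex 0.000 0.000 10.000
      vertex 14.000 29.000 0.000
      vertex 0.000 29.000 0.000
    endloop
  endfacet
  facet normal -1.0000 0.0000 0.0000
    outer loop
      vertex 0.000 0.000 10.000
      vertex 0.000 29.000 0.000
      vertex 0.000 0.000 0.000
    endloop
  endfacet
  facet normal 1.0000 0.0000 0.0000
    outer loop
      vertex 14.000 0.000 0.000
      vertex 14.000 29.000 0.000
      vertex 14.000 0.000 10.000
    endloop
  endfacet
endsolid part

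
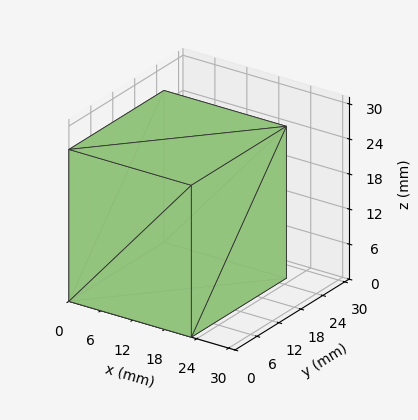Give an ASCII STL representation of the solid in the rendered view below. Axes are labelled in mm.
Reading the render: the shape is a rectangular box, roughly 23 × 26 mm footprint and 26 mm tall (dimensions read to the nearest mm from the axis ticks). For the STL, each face is triangulated and given an outward normal.

solid part
  facet normal 0.0000 0.0000 -1.0000
    outer loop
      vertex 23.0 26.0 0.0
      vertex 23.0 0.0 0.0
      vertex 0.0 0.0 0.0
    endloop
  endfacet
  facet normal 0.0000 0.0000 -1.0000
    outer loop
      vertex 0.0 26.0 0.0
      vertex 23.0 26.0 0.0
      vertex 0.0 0.0 0.0
    endloop
  endfacet
  facet normal 0.0000 0.0000 1.0000
    outer loop
      vertex 0.0 0.0 26.0
      vertex 23.0 0.0 26.0
      vertex 23.0 26.0 26.0
    endloop
  endfacet
  facet normal 0.0000 0.0000 1.0000
    outer loop
      vertex 0.0 0.0 26.0
      vertex 23.0 26.0 26.0
      vertex 0.0 26.0 26.0
    endloop
  endfacet
  facet normal 0.0000 -1.0000 0.0000
    outer loop
      vertex 0.0 0.0 0.0
      vertex 23.0 0.0 0.0
      vertex 23.0 0.0 26.0
    endloop
  endfacet
  facet normal 0.0000 -1.0000 0.0000
    outer loop
      vertex 0.0 0.0 0.0
      vertex 23.0 0.0 26.0
      vertex 0.0 0.0 26.0
    endloop
  endfacet
  facet normal 0.0000 1.0000 0.0000
    outer loop
      vertex 23.0 26.0 26.0
      vertex 23.0 26.0 0.0
      vertex 0.0 26.0 0.0
    endloop
  endfacet
  facet normal 0.0000 1.0000 0.0000
    outer loop
      vertex 0.0 26.0 26.0
      vertex 23.0 26.0 26.0
      vertex 0.0 26.0 0.0
    endloop
  endfacet
  facet normal -1.0000 0.0000 0.0000
    outer loop
      vertex 0.0 26.0 26.0
      vertex 0.0 26.0 0.0
      vertex 0.0 0.0 0.0
    endloop
  endfacet
  facet normal -1.0000 0.0000 0.0000
    outer loop
      vertex 0.0 0.0 26.0
      vertex 0.0 26.0 26.0
      vertex 0.0 0.0 0.0
    endloop
  endfacet
  facet normal 1.0000 0.0000 0.0000
    outer loop
      vertex 23.0 0.0 0.0
      vertex 23.0 26.0 0.0
      vertex 23.0 26.0 26.0
    endloop
  endfacet
  facet normal 1.0000 0.0000 0.0000
    outer loop
      vertex 23.0 0.0 0.0
      vertex 23.0 26.0 26.0
      vertex 23.0 0.0 26.0
    endloop
  endfacet
endsolid part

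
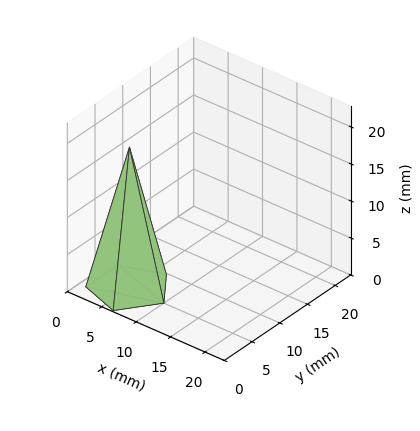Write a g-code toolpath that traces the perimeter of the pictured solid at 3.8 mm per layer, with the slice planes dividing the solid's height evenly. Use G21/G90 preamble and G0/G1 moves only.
Reading the render: the shape is a regular 5-sided pyramid, base circumscribed radius ≈ 5 mm, apex at z ≈ 19 mm (dimensions read to the nearest mm from the axis ticks). For the g-code, the solid's height is divided into equal slices at the stated Δz and each level perimeter traced with G1 moves after a G0 lift.

; perimeter-only toolpath
G21 ; units = mm
G90 ; absolute positioning
G28 ; home
; layer 1
G0 Z3.8
G0 X9.0 Y5.0
G1 X6.2 Y8.8
G1 X1.8 Y7.3
G1 X1.8 Y2.7
G1 X6.2 Y1.2
G1 X9.0 Y5.0
; layer 2
G0 Z7.6
G0 X8.0 Y5.0
G1 X5.9 Y7.9
G1 X2.6 Y6.7
G1 X2.6 Y3.3
G1 X5.9 Y2.1
G1 X8.0 Y5.0
; layer 3
G0 Z11.4
G0 X7.0 Y5.0
G1 X5.6 Y6.9
G1 X3.4 Y6.2
G1 X3.4 Y3.8
G1 X5.6 Y3.1
G1 X7.0 Y5.0
; layer 4
G0 Z15.2
G0 X6.0 Y5.0
G1 X5.3 Y6.0
G1 X4.2 Y5.6
G1 X4.2 Y4.4
G1 X5.3 Y4.0
G1 X6.0 Y5.0
M2 ; end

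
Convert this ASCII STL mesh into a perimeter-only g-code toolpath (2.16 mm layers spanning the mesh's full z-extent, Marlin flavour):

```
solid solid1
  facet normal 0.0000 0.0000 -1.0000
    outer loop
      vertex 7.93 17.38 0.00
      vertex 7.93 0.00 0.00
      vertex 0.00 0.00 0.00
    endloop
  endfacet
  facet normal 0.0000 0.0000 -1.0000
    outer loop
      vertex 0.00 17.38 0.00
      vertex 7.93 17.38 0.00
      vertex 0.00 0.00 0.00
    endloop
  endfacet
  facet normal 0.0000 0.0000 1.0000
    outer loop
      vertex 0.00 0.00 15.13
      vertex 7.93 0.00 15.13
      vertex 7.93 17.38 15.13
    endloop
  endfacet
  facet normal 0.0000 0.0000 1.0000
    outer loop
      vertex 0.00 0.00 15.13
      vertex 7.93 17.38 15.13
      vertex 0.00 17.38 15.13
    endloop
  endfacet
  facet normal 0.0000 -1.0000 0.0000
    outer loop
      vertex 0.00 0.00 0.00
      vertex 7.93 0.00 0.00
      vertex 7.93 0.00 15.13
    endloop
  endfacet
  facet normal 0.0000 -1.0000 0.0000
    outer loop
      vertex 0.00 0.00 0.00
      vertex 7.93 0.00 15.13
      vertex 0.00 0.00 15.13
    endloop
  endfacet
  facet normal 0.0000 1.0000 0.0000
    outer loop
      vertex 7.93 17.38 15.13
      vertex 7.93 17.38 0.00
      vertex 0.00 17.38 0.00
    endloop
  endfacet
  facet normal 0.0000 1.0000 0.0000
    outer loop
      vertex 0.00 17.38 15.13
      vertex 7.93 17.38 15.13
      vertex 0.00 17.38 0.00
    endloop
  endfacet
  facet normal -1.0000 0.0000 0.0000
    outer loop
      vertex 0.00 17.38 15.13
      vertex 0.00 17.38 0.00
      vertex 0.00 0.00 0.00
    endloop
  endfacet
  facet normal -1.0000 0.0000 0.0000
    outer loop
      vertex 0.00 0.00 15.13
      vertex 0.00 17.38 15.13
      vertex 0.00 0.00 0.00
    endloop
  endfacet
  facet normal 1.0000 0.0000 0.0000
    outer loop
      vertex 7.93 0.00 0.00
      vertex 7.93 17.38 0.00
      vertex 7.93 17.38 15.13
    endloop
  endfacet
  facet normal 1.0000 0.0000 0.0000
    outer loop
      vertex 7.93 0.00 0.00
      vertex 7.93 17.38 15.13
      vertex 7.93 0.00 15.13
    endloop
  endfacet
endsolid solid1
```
; perimeter-only toolpath
G21 ; units = mm
G90 ; absolute positioning
G28 ; home
; layer 1
G0 Z2.16
G0 X0.00 Y0.00
G1 X7.93 Y0.00
G1 X7.93 Y17.38
G1 X0.00 Y17.38
G1 X0.00 Y0.00
; layer 2
G0 Z4.32
G0 X0.00 Y0.00
G1 X7.93 Y0.00
G1 X7.93 Y17.38
G1 X0.00 Y17.38
G1 X0.00 Y0.00
; layer 3
G0 Z6.48
G0 X0.00 Y0.00
G1 X7.93 Y0.00
G1 X7.93 Y17.38
G1 X0.00 Y17.38
G1 X0.00 Y0.00
; layer 4
G0 Z8.65
G0 X0.00 Y0.00
G1 X7.93 Y0.00
G1 X7.93 Y17.38
G1 X0.00 Y17.38
G1 X0.00 Y0.00
; layer 5
G0 Z10.81
G0 X0.00 Y0.00
G1 X7.93 Y0.00
G1 X7.93 Y17.38
G1 X0.00 Y17.38
G1 X0.00 Y0.00
; layer 6
G0 Z12.97
G0 X0.00 Y0.00
G1 X7.93 Y0.00
G1 X7.93 Y17.38
G1 X0.00 Y17.38
G1 X0.00 Y0.00
; layer 7
G0 Z15.13
G0 X0.00 Y0.00
G1 X7.93 Y0.00
G1 X7.93 Y17.38
G1 X0.00 Y17.38
G1 X0.00 Y0.00
M2 ; end

The solid is a rectangular box, roughly 7.93 × 17.4 mm footprint and 15.1 mm tall. Slicing at Δz = 2.16 mm — 7 equal slices spanning the solid's height, so layer i sits at z = i·h/7 — gives 7 non-empty perimeters. Each is a 4-segment closed polygon; G0 lifts to the layer z and rapids to the start vertex, then G1 traces the edges.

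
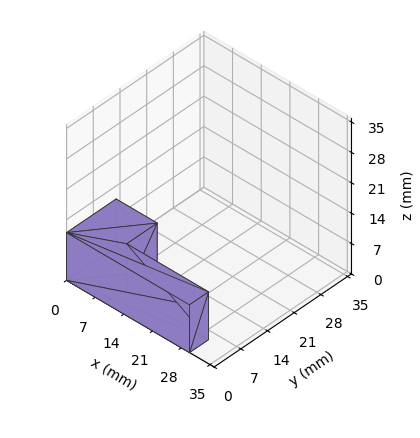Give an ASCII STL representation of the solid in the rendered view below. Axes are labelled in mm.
Reading the render: the shape is an L-shaped prism: outer 30 × 13 mm, arm thicknesses ≈ 5 mm (horizontal) and 10 mm (vertical), extruded 11 mm in z (dimensions read to the nearest mm from the axis ticks). For the STL, each face is triangulated and given an outward normal.

solid part
  facet normal 0.0000 0.0000 -1.0000
    outer loop
      vertex 30.00 5.00 0.00
      vertex 30.00 0.00 0.00
      vertex 0.00 0.00 0.00
    endloop
  endfacet
  facet normal 0.0000 0.0000 -1.0000
    outer loop
      vertex 10.00 5.00 0.00
      vertex 30.00 5.00 0.00
      vertex 0.00 0.00 0.00
    endloop
  endfacet
  facet normal 0.0000 0.0000 -1.0000
    outer loop
      vertex 10.00 13.00 0.00
      vertex 10.00 5.00 0.00
      vertex 0.00 0.00 0.00
    endloop
  endfacet
  facet normal 0.0000 0.0000 -1.0000
    outer loop
      vertex 0.00 13.00 0.00
      vertex 10.00 13.00 0.00
      vertex 0.00 0.00 0.00
    endloop
  endfacet
  facet normal 0.0000 0.0000 1.0000
    outer loop
      vertex 0.00 0.00 11.00
      vertex 30.00 0.00 11.00
      vertex 30.00 5.00 11.00
    endloop
  endfacet
  facet normal 0.0000 0.0000 1.0000
    outer loop
      vertex 0.00 0.00 11.00
      vertex 30.00 5.00 11.00
      vertex 10.00 5.00 11.00
    endloop
  endfacet
  facet normal 0.0000 0.0000 1.0000
    outer loop
      vertex 0.00 0.00 11.00
      vertex 10.00 5.00 11.00
      vertex 10.00 13.00 11.00
    endloop
  endfacet
  facet normal 0.0000 0.0000 1.0000
    outer loop
      vertex 0.00 0.00 11.00
      vertex 10.00 13.00 11.00
      vertex 0.00 13.00 11.00
    endloop
  endfacet
  facet normal 0.0000 -1.0000 0.0000
    outer loop
      vertex 0.00 0.00 0.00
      vertex 30.00 0.00 0.00
      vertex 30.00 0.00 11.00
    endloop
  endfacet
  facet normal 0.0000 -1.0000 0.0000
    outer loop
      vertex 0.00 0.00 0.00
      vertex 30.00 0.00 11.00
      vertex 0.00 0.00 11.00
    endloop
  endfacet
  facet normal 1.0000 0.0000 0.0000
    outer loop
      vertex 30.00 0.00 0.00
      vertex 30.00 5.00 0.00
      vertex 30.00 5.00 11.00
    endloop
  endfacet
  facet normal 1.0000 0.0000 0.0000
    outer loop
      vertex 30.00 0.00 0.00
      vertex 30.00 5.00 11.00
      vertex 30.00 0.00 11.00
    endloop
  endfacet
  facet normal 0.0000 1.0000 0.0000
    outer loop
      vertex 30.00 5.00 0.00
      vertex 10.00 5.00 0.00
      vertex 10.00 5.00 11.00
    endloop
  endfacet
  facet normal 0.0000 1.0000 0.0000
    outer loop
      vertex 30.00 5.00 0.00
      vertex 10.00 5.00 11.00
      vertex 30.00 5.00 11.00
    endloop
  endfacet
  facet normal 1.0000 0.0000 0.0000
    outer loop
      vertex 10.00 5.00 0.00
      vertex 10.00 13.00 0.00
      vertex 10.00 13.00 11.00
    endloop
  endfacet
  facet normal 1.0000 0.0000 0.0000
    outer loop
      vertex 10.00 5.00 0.00
      vertex 10.00 13.00 11.00
      vertex 10.00 5.00 11.00
    endloop
  endfacet
  facet normal 0.0000 1.0000 0.0000
    outer loop
      vertex 10.00 13.00 0.00
      vertex 0.00 13.00 0.00
      vertex 0.00 13.00 11.00
    endloop
  endfacet
  facet normal 0.0000 1.0000 0.0000
    outer loop
      vertex 10.00 13.00 0.00
      vertex 0.00 13.00 11.00
      vertex 10.00 13.00 11.00
    endloop
  endfacet
  facet normal -1.0000 0.0000 0.0000
    outer loop
      vertex 0.00 13.00 0.00
      vertex 0.00 0.00 0.00
      vertex 0.00 0.00 11.00
    endloop
  endfacet
  facet normal -1.0000 0.0000 0.0000
    outer loop
      vertex 0.00 13.00 0.00
      vertex 0.00 0.00 11.00
      vertex 0.00 13.00 11.00
    endloop
  endfacet
endsolid part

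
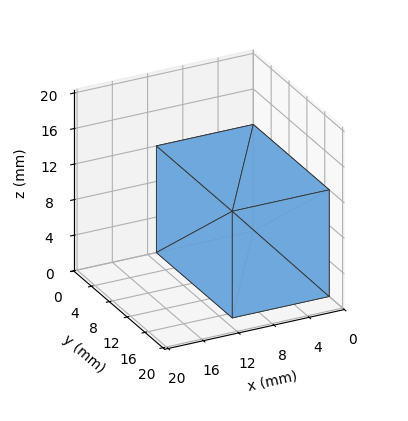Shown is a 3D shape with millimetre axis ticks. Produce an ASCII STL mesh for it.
Reading the render: the shape is a rectangular box, roughly 11 × 17 mm footprint and 12 mm tall (dimensions read to the nearest mm from the axis ticks). For the STL, each face is triangulated and given an outward normal.

solid part
  facet normal 0.0000 0.0000 -1.0000
    outer loop
      vertex 11.00 17.00 0.00
      vertex 11.00 0.00 0.00
      vertex 0.00 0.00 0.00
    endloop
  endfacet
  facet normal 0.0000 0.0000 -1.0000
    outer loop
      vertex 0.00 17.00 0.00
      vertex 11.00 17.00 0.00
      vertex 0.00 0.00 0.00
    endloop
  endfacet
  facet normal 0.0000 0.0000 1.0000
    outer loop
      vertex 0.00 0.00 12.00
      vertex 11.00 0.00 12.00
      vertex 11.00 17.00 12.00
    endloop
  endfacet
  facet normal 0.0000 0.0000 1.0000
    outer loop
      vertex 0.00 0.00 12.00
      vertex 11.00 17.00 12.00
      vertex 0.00 17.00 12.00
    endloop
  endfacet
  facet normal 0.0000 -1.0000 0.0000
    outer loop
      vertex 0.00 0.00 0.00
      vertex 11.00 0.00 0.00
      vertex 11.00 0.00 12.00
    endloop
  endfacet
  facet normal 0.0000 -1.0000 0.0000
    outer loop
      vertex 0.00 0.00 0.00
      vertex 11.00 0.00 12.00
      vertex 0.00 0.00 12.00
    endloop
  endfacet
  facet normal 0.0000 1.0000 0.0000
    outer loop
      vertex 11.00 17.00 12.00
      vertex 11.00 17.00 0.00
      vertex 0.00 17.00 0.00
    endloop
  endfacet
  facet normal 0.0000 1.0000 0.0000
    outer loop
      vertex 0.00 17.00 12.00
      vertex 11.00 17.00 12.00
      vertex 0.00 17.00 0.00
    endloop
  endfacet
  facet normal -1.0000 0.0000 0.0000
    outer loop
      vertex 0.00 17.00 12.00
      vertex 0.00 17.00 0.00
      vertex 0.00 0.00 0.00
    endloop
  endfacet
  facet normal -1.0000 0.0000 0.0000
    outer loop
      vertex 0.00 0.00 12.00
      vertex 0.00 17.00 12.00
      vertex 0.00 0.00 0.00
    endloop
  endfacet
  facet normal 1.0000 0.0000 0.0000
    outer loop
      vertex 11.00 0.00 0.00
      vertex 11.00 17.00 0.00
      vertex 11.00 17.00 12.00
    endloop
  endfacet
  facet normal 1.0000 0.0000 0.0000
    outer loop
      vertex 11.00 0.00 0.00
      vertex 11.00 17.00 12.00
      vertex 11.00 0.00 12.00
    endloop
  endfacet
endsolid part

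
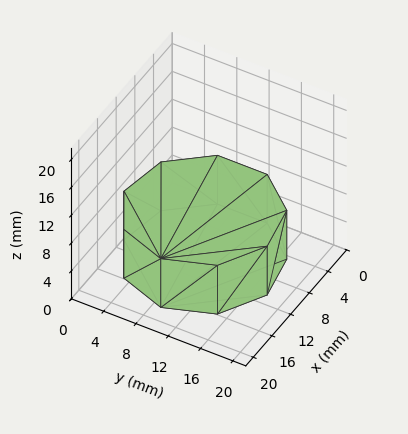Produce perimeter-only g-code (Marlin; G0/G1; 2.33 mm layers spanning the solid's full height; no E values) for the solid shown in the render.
Reading the render: the shape is a regular 9-sided prism (a cylinder approximated with 9 flat sides), circumscribed radius ≈ 9 mm, height ≈ 7 mm (dimensions read to the nearest mm from the axis ticks). For the g-code, the solid's height is divided into equal slices at the stated Δz and each level perimeter traced with G1 moves after a G0 lift.

; perimeter-only toolpath
G21 ; units = mm
G90 ; absolute positioning
G28 ; home
; layer 1
G0 Z2.33
G0 X18.00 Y9.00
G1 X15.89 Y14.79
G1 X10.56 Y17.86
G1 X4.50 Y16.79
G1 X0.54 Y12.08
G1 X0.54 Y5.92
G1 X4.50 Y1.21
G1 X10.56 Y0.14
G1 X15.89 Y3.21
G1 X18.00 Y9.00
; layer 2
G0 Z4.67
G0 X18.00 Y9.00
G1 X15.89 Y14.79
G1 X10.56 Y17.86
G1 X4.50 Y16.79
G1 X0.54 Y12.08
G1 X0.54 Y5.92
G1 X4.50 Y1.21
G1 X10.56 Y0.14
G1 X15.89 Y3.21
G1 X18.00 Y9.00
; layer 3
G0 Z7.00
G0 X18.00 Y9.00
G1 X15.89 Y14.79
G1 X10.56 Y17.86
G1 X4.50 Y16.79
G1 X0.54 Y12.08
G1 X0.54 Y5.92
G1 X4.50 Y1.21
G1 X10.56 Y0.14
G1 X15.89 Y3.21
G1 X18.00 Y9.00
M2 ; end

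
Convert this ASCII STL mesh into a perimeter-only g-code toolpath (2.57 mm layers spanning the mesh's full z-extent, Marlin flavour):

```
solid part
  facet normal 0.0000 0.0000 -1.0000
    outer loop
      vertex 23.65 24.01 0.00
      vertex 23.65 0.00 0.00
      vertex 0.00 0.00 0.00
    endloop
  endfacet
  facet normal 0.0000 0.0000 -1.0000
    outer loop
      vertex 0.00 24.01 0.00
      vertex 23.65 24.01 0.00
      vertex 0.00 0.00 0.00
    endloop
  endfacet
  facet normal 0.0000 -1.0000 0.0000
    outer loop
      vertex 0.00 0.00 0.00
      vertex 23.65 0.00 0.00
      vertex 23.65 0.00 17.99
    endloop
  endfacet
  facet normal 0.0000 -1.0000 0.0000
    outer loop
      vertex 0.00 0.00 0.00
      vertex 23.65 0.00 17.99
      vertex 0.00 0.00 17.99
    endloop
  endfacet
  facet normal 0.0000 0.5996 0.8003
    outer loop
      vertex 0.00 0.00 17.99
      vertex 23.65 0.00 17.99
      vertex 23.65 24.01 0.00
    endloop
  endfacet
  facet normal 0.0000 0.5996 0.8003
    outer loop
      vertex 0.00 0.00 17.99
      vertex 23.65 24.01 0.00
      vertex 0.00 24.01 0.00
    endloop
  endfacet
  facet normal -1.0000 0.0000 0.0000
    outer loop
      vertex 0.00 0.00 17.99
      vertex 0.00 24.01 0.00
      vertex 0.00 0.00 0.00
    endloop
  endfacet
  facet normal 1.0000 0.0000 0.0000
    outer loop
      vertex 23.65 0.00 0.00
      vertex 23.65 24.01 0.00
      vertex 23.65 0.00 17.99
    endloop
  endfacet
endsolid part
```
; perimeter-only toolpath
G21 ; units = mm
G90 ; absolute positioning
G28 ; home
; layer 1
G0 Z2.57
G0 X0.00 Y0.00
G1 X23.65 Y0.00
G1 X23.65 Y20.58
G1 X0.00 Y20.58
G1 X0.00 Y0.00
; layer 2
G0 Z5.14
G0 X0.00 Y0.00
G1 X23.65 Y0.00
G1 X23.65 Y17.15
G1 X0.00 Y17.15
G1 X0.00 Y0.00
; layer 3
G0 Z7.71
G0 X0.00 Y0.00
G1 X23.65 Y0.00
G1 X23.65 Y13.72
G1 X0.00 Y13.72
G1 X0.00 Y0.00
; layer 4
G0 Z10.28
G0 X0.00 Y0.00
G1 X23.65 Y0.00
G1 X23.65 Y10.29
G1 X0.00 Y10.29
G1 X0.00 Y0.00
; layer 5
G0 Z12.85
G0 X0.00 Y0.00
G1 X23.65 Y0.00
G1 X23.65 Y6.86
G1 X0.00 Y6.86
G1 X0.00 Y0.00
; layer 6
G0 Z15.42
G0 X0.00 Y0.00
G1 X23.65 Y0.00
G1 X23.65 Y3.43
G1 X0.00 Y3.43
G1 X0.00 Y0.00
M2 ; end

The solid is a wedge (ramp): 23.6 × 24 mm base, rising to 18 mm along the y=0 edge and sloping linearly to z=0 at y=24. Slicing at Δz = 2.57 mm — 7 equal slices spanning the solid's height, so layer i sits at z = i·h/7 — gives 6 non-empty perimeters. Each is a 4-segment closed polygon; G0 lifts to the layer z and rapids to the start vertex, then G1 traces the edges. The cross-section shrinks linearly with z (the slice at the apex is degenerate and omitted).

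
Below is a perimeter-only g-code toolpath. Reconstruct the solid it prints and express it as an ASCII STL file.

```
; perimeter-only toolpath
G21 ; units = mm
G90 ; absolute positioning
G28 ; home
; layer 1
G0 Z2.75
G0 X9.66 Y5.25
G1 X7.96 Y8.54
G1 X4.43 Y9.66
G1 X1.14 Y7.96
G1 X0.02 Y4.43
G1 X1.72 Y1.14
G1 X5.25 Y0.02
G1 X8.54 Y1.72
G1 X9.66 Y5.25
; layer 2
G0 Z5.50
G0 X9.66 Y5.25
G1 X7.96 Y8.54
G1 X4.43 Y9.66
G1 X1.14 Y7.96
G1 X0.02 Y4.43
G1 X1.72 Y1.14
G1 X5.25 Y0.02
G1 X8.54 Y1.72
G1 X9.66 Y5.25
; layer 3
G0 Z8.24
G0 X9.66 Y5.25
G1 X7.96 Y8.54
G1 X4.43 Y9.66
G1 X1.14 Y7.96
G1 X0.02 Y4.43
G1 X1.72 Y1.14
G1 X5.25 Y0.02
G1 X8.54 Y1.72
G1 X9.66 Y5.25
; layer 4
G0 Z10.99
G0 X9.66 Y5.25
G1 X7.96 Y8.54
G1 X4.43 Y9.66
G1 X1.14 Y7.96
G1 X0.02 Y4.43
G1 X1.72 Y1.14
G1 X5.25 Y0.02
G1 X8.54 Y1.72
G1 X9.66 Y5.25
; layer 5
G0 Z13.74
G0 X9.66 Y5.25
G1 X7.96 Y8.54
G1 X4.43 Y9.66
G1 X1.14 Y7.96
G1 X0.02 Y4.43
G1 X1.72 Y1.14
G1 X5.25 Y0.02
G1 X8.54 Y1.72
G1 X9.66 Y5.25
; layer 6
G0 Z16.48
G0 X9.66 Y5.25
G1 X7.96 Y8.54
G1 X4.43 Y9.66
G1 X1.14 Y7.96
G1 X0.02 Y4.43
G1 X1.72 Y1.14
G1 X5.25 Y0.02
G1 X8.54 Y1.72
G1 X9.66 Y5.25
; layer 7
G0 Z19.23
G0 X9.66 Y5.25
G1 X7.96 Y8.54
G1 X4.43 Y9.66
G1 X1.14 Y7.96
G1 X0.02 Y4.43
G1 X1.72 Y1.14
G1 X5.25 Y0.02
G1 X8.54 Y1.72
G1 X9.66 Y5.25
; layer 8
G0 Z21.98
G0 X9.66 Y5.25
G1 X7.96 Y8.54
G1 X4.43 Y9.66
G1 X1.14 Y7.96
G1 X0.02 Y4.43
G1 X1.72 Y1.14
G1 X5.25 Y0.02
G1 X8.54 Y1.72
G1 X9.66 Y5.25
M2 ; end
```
solid part
  facet normal 0.0000 0.0000 -1.0000
    outer loop
      vertex 4.43 9.66 0.00
      vertex 7.96 8.54 0.00
      vertex 9.66 5.25 0.00
    endloop
  endfacet
  facet normal 0.0000 0.0000 -1.0000
    outer loop
      vertex 1.14 7.96 0.00
      vertex 4.43 9.66 0.00
      vertex 9.66 5.25 0.00
    endloop
  endfacet
  facet normal 0.0000 0.0000 -1.0000
    outer loop
      vertex 0.02 4.43 0.00
      vertex 1.14 7.96 0.00
      vertex 9.66 5.25 0.00
    endloop
  endfacet
  facet normal 0.0000 0.0000 -1.0000
    outer loop
      vertex 1.72 1.14 0.00
      vertex 0.02 4.43 0.00
      vertex 9.66 5.25 0.00
    endloop
  endfacet
  facet normal 0.0000 0.0000 -1.0000
    outer loop
      vertex 5.25 0.02 0.00
      vertex 1.72 1.14 0.00
      vertex 9.66 5.25 0.00
    endloop
  endfacet
  facet normal 0.0000 0.0000 -1.0000
    outer loop
      vertex 8.54 1.72 0.00
      vertex 5.25 0.02 0.00
      vertex 9.66 5.25 0.00
    endloop
  endfacet
  facet normal 0.0000 0.0000 1.0000
    outer loop
      vertex 9.66 5.25 21.98
      vertex 7.96 8.54 21.98
      vertex 4.43 9.66 21.98
    endloop
  endfacet
  facet normal 0.0000 0.0000 1.0000
    outer loop
      vertex 9.66 5.25 21.98
      vertex 4.43 9.66 21.98
      vertex 1.14 7.96 21.98
    endloop
  endfacet
  facet normal 0.0000 0.0000 1.0000
    outer loop
      vertex 9.66 5.25 21.98
      vertex 1.14 7.96 21.98
      vertex 0.02 4.43 21.98
    endloop
  endfacet
  facet normal 0.0000 0.0000 1.0000
    outer loop
      vertex 9.66 5.25 21.98
      vertex 0.02 4.43 21.98
      vertex 1.72 1.14 21.98
    endloop
  endfacet
  facet normal 0.0000 0.0000 1.0000
    outer loop
      vertex 9.66 5.25 21.98
      vertex 1.72 1.14 21.98
      vertex 5.25 0.02 21.98
    endloop
  endfacet
  facet normal 0.0000 0.0000 1.0000
    outer loop
      vertex 9.66 5.25 21.98
      vertex 5.25 0.02 21.98
      vertex 8.54 1.72 21.98
    endloop
  endfacet
  facet normal 0.8884 0.4591 0.0000
    outer loop
      vertex 9.66 5.25 0.00
      vertex 7.96 8.54 0.00
      vertex 7.96 8.54 21.98
    endloop
  endfacet
  facet normal 0.8884 0.4591 0.0000
    outer loop
      vertex 9.66 5.25 0.00
      vertex 7.96 8.54 21.98
      vertex 9.66 5.25 21.98
    endloop
  endfacet
  facet normal 0.3024 0.9532 0.0000
    outer loop
      vertex 7.96 8.54 0.00
      vertex 4.43 9.66 0.00
      vertex 4.43 9.66 21.98
    endloop
  endfacet
  facet normal 0.3024 0.9532 0.0000
    outer loop
      vertex 7.96 8.54 0.00
      vertex 4.43 9.66 21.98
      vertex 7.96 8.54 21.98
    endloop
  endfacet
  facet normal -0.4591 0.8884 0.0000
    outer loop
      vertex 4.43 9.66 0.00
      vertex 1.14 7.96 0.00
      vertex 1.14 7.96 21.98
    endloop
  endfacet
  facet normal -0.4591 0.8884 0.0000
    outer loop
      vertex 4.43 9.66 0.00
      vertex 1.14 7.96 21.98
      vertex 4.43 9.66 21.98
    endloop
  endfacet
  facet normal -0.9532 0.3024 0.0000
    outer loop
      vertex 1.14 7.96 0.00
      vertex 0.02 4.43 0.00
      vertex 0.02 4.43 21.98
    endloop
  endfacet
  facet normal -0.9532 0.3024 0.0000
    outer loop
      vertex 1.14 7.96 0.00
      vertex 0.02 4.43 21.98
      vertex 1.14 7.96 21.98
    endloop
  endfacet
  facet normal -0.8884 -0.4591 0.0000
    outer loop
      vertex 0.02 4.43 0.00
      vertex 1.72 1.14 0.00
      vertex 1.72 1.14 21.98
    endloop
  endfacet
  facet normal -0.8884 -0.4591 0.0000
    outer loop
      vertex 0.02 4.43 0.00
      vertex 1.72 1.14 21.98
      vertex 0.02 4.43 21.98
    endloop
  endfacet
  facet normal -0.3024 -0.9532 0.0000
    outer loop
      vertex 1.72 1.14 0.00
      vertex 5.25 0.02 0.00
      vertex 5.25 0.02 21.98
    endloop
  endfacet
  facet normal -0.3024 -0.9532 0.0000
    outer loop
      vertex 1.72 1.14 0.00
      vertex 5.25 0.02 21.98
      vertex 1.72 1.14 21.98
    endloop
  endfacet
  facet normal 0.4591 -0.8884 0.0000
    outer loop
      vertex 5.25 0.02 0.00
      vertex 8.54 1.72 0.00
      vertex 8.54 1.72 21.98
    endloop
  endfacet
  facet normal 0.4591 -0.8884 0.0000
    outer loop
      vertex 5.25 0.02 0.00
      vertex 8.54 1.72 21.98
      vertex 5.25 0.02 21.98
    endloop
  endfacet
  facet normal 0.9532 -0.3024 0.0000
    outer loop
      vertex 8.54 1.72 0.00
      vertex 9.66 5.25 0.00
      vertex 9.66 5.25 21.98
    endloop
  endfacet
  facet normal 0.9532 -0.3024 0.0000
    outer loop
      vertex 8.54 1.72 0.00
      vertex 9.66 5.25 21.98
      vertex 8.54 1.72 21.98
    endloop
  endfacet
endsolid part

The G0 Z moves step by Δz≈2.75 mm. Every layer's G1 loop is the same polygon, so the solid is a straight extrusion of it from z=0 to z≈22. Closing with flat bottom and top caps and triangulating gives 28 facets — a regular 8-sided prism (a cylinder approximated with 8 flat sides), circumscribed radius ≈ 4.84 mm, height ≈ 22 mm.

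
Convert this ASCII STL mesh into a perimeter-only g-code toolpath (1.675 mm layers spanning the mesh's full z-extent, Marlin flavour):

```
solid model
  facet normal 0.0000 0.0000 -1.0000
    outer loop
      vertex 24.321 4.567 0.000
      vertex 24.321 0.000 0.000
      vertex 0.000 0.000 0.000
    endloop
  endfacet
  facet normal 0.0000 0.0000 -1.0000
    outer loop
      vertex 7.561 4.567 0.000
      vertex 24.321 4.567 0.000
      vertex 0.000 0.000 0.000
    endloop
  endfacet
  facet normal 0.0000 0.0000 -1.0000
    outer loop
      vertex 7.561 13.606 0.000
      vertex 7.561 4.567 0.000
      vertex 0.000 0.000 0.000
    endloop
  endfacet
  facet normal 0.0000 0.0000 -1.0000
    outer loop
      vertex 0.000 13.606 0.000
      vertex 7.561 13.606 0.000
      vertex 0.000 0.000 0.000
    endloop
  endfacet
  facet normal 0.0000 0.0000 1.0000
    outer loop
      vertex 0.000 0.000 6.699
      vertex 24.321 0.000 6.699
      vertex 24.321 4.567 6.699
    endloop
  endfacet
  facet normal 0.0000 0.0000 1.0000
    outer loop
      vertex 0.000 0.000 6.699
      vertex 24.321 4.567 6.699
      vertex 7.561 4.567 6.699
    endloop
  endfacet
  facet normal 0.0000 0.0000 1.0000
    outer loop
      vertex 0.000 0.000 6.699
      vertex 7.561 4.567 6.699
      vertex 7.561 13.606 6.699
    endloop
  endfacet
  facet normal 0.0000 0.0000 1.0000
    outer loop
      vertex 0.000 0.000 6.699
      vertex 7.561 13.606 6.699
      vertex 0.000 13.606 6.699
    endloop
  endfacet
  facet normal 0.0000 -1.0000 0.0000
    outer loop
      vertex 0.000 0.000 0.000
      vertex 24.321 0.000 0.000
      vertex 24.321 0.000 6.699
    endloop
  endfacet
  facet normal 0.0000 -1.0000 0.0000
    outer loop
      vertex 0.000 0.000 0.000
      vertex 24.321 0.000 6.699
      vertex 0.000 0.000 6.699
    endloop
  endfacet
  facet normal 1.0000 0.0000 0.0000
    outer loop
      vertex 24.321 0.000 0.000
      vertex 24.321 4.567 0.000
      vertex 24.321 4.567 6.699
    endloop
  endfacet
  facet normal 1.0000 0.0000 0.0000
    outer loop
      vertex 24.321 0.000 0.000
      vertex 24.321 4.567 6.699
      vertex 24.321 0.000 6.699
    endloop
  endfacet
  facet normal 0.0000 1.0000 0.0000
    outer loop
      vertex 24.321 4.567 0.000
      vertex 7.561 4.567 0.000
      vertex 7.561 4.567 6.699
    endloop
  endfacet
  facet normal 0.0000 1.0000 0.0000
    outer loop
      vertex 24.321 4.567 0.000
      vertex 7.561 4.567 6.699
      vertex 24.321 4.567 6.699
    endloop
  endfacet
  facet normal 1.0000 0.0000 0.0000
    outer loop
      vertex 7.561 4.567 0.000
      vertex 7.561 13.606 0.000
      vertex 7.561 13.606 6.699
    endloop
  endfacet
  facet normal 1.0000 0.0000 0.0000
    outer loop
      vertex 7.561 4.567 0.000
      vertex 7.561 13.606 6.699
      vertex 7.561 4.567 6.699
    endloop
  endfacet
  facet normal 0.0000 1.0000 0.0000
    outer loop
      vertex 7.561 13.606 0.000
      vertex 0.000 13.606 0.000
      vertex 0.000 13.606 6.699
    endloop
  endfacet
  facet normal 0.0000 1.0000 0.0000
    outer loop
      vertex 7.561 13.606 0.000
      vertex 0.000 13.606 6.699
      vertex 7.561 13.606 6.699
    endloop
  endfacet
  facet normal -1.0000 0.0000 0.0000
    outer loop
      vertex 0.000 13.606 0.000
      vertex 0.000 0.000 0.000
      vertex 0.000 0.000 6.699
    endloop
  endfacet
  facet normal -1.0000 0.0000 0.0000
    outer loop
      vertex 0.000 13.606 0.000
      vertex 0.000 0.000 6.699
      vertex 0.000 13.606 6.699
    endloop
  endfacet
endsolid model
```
; perimeter-only toolpath
G21 ; units = mm
G90 ; absolute positioning
G28 ; home
; layer 1
G0 Z1.675
G0 X0.000 Y0.000
G1 X24.321 Y0.000
G1 X24.321 Y4.567
G1 X7.561 Y4.567
G1 X7.561 Y13.606
G1 X0.000 Y13.606
G1 X0.000 Y0.000
; layer 2
G0 Z3.349
G0 X0.000 Y0.000
G1 X24.321 Y0.000
G1 X24.321 Y4.567
G1 X7.561 Y4.567
G1 X7.561 Y13.606
G1 X0.000 Y13.606
G1 X0.000 Y0.000
; layer 3
G0 Z5.024
G0 X0.000 Y0.000
G1 X24.321 Y0.000
G1 X24.321 Y4.567
G1 X7.561 Y4.567
G1 X7.561 Y13.606
G1 X0.000 Y13.606
G1 X0.000 Y0.000
; layer 4
G0 Z6.699
G0 X0.000 Y0.000
G1 X24.321 Y0.000
G1 X24.321 Y4.567
G1 X7.561 Y4.567
G1 X7.561 Y13.606
G1 X0.000 Y13.606
G1 X0.000 Y0.000
M2 ; end

The solid is an L-shaped prism: outer 24.3 × 13.6 mm, arm thicknesses ≈ 4.57 mm (horizontal) and 7.56 mm (vertical), extruded 6.7 mm in z. Slicing at Δz = 1.675 mm — 4 equal slices spanning the solid's height, so layer i sits at z = i·h/4 — gives 4 non-empty perimeters. Each is a 6-segment closed polygon; G0 lifts to the layer z and rapids to the start vertex, then G1 traces the edges.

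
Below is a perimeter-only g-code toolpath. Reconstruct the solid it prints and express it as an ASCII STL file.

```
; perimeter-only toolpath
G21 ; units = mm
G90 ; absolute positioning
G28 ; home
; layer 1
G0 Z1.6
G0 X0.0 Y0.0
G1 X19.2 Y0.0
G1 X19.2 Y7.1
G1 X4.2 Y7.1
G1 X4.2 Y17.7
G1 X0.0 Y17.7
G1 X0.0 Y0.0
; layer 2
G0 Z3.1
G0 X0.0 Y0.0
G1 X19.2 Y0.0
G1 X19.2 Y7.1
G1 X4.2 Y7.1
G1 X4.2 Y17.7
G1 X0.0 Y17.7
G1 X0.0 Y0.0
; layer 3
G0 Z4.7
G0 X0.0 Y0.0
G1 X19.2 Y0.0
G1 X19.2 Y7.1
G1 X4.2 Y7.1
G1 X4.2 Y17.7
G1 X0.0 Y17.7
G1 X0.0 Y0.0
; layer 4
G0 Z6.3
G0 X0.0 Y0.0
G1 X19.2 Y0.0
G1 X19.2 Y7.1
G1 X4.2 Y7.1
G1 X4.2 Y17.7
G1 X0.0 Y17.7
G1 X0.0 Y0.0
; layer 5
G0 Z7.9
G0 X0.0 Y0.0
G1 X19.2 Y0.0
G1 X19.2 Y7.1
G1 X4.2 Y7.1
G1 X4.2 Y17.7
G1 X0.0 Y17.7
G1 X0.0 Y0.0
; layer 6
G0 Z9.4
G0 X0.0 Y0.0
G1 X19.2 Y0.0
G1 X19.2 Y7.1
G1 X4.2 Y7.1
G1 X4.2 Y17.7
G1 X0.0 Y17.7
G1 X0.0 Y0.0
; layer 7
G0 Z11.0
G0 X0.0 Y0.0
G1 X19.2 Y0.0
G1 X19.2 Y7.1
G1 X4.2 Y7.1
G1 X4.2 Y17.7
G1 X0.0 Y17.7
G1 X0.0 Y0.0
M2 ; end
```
solid part
  facet normal 0.0000 0.0000 -1.0000
    outer loop
      vertex 19.2 7.1 0.0
      vertex 19.2 0.0 0.0
      vertex 0.0 0.0 0.0
    endloop
  endfacet
  facet normal 0.0000 0.0000 -1.0000
    outer loop
      vertex 4.2 7.1 0.0
      vertex 19.2 7.1 0.0
      vertex 0.0 0.0 0.0
    endloop
  endfacet
  facet normal 0.0000 0.0000 -1.0000
    outer loop
      vertex 4.2 17.7 0.0
      vertex 4.2 7.1 0.0
      vertex 0.0 0.0 0.0
    endloop
  endfacet
  facet normal 0.0000 0.0000 -1.0000
    outer loop
      vertex 0.0 17.7 0.0
      vertex 4.2 17.7 0.0
      vertex 0.0 0.0 0.0
    endloop
  endfacet
  facet normal 0.0000 0.0000 1.0000
    outer loop
      vertex 0.0 0.0 11.0
      vertex 19.2 0.0 11.0
      vertex 19.2 7.1 11.0
    endloop
  endfacet
  facet normal 0.0000 0.0000 1.0000
    outer loop
      vertex 0.0 0.0 11.0
      vertex 19.2 7.1 11.0
      vertex 4.2 7.1 11.0
    endloop
  endfacet
  facet normal 0.0000 0.0000 1.0000
    outer loop
      vertex 0.0 0.0 11.0
      vertex 4.2 7.1 11.0
      vertex 4.2 17.7 11.0
    endloop
  endfacet
  facet normal 0.0000 0.0000 1.0000
    outer loop
      vertex 0.0 0.0 11.0
      vertex 4.2 17.7 11.0
      vertex 0.0 17.7 11.0
    endloop
  endfacet
  facet normal 0.0000 -1.0000 0.0000
    outer loop
      vertex 0.0 0.0 0.0
      vertex 19.2 0.0 0.0
      vertex 19.2 0.0 11.0
    endloop
  endfacet
  facet normal 0.0000 -1.0000 0.0000
    outer loop
      vertex 0.0 0.0 0.0
      vertex 19.2 0.0 11.0
      vertex 0.0 0.0 11.0
    endloop
  endfacet
  facet normal 1.0000 0.0000 0.0000
    outer loop
      vertex 19.2 0.0 0.0
      vertex 19.2 7.1 0.0
      vertex 19.2 7.1 11.0
    endloop
  endfacet
  facet normal 1.0000 0.0000 0.0000
    outer loop
      vertex 19.2 0.0 0.0
      vertex 19.2 7.1 11.0
      vertex 19.2 0.0 11.0
    endloop
  endfacet
  facet normal 0.0000 1.0000 0.0000
    outer loop
      vertex 19.2 7.1 0.0
      vertex 4.2 7.1 0.0
      vertex 4.2 7.1 11.0
    endloop
  endfacet
  facet normal 0.0000 1.0000 0.0000
    outer loop
      vertex 19.2 7.1 0.0
      vertex 4.2 7.1 11.0
      vertex 19.2 7.1 11.0
    endloop
  endfacet
  facet normal 1.0000 0.0000 0.0000
    outer loop
      vertex 4.2 7.1 0.0
      vertex 4.2 17.7 0.0
      vertex 4.2 17.7 11.0
    endloop
  endfacet
  facet normal 1.0000 0.0000 0.0000
    outer loop
      vertex 4.2 7.1 0.0
      vertex 4.2 17.7 11.0
      vertex 4.2 7.1 11.0
    endloop
  endfacet
  facet normal 0.0000 1.0000 0.0000
    outer loop
      vertex 4.2 17.7 0.0
      vertex 0.0 17.7 0.0
      vertex 0.0 17.7 11.0
    endloop
  endfacet
  facet normal 0.0000 1.0000 0.0000
    outer loop
      vertex 4.2 17.7 0.0
      vertex 0.0 17.7 11.0
      vertex 4.2 17.7 11.0
    endloop
  endfacet
  facet normal -1.0000 0.0000 0.0000
    outer loop
      vertex 0.0 17.7 0.0
      vertex 0.0 0.0 0.0
      vertex 0.0 0.0 11.0
    endloop
  endfacet
  facet normal -1.0000 0.0000 0.0000
    outer loop
      vertex 0.0 17.7 0.0
      vertex 0.0 0.0 11.0
      vertex 0.0 17.7 11.0
    endloop
  endfacet
endsolid part

The G0 Z moves step by Δz≈1.6 mm. Every layer's G1 loop is the same polygon, so the solid is a straight extrusion of it from z=0 to z≈11. Closing with flat bottom and top caps and triangulating gives 20 facets — an L-shaped prism: outer 19.2 × 17.7 mm, arm thicknesses ≈ 7.1 mm (horizontal) and 4.2 mm (vertical), extruded 11 mm in z.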